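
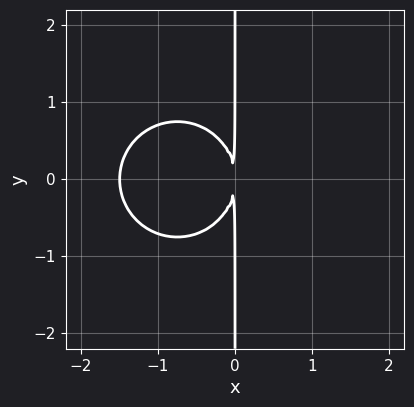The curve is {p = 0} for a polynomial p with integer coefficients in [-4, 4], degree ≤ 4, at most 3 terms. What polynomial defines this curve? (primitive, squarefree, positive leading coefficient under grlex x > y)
2*x^3 + 2*x*y^2 + 3*x^2

First, deg p = 3. The shape is more complex than any degree-2 curve.
Then, symmetries: it's symmetric under y → −y, forcing even powers of y.
Then, checking where it meets the axes: the visible y-axis segment lies entirely on the curve.
Finally, fitting integer coefficients to these (and the overall shape) gives p.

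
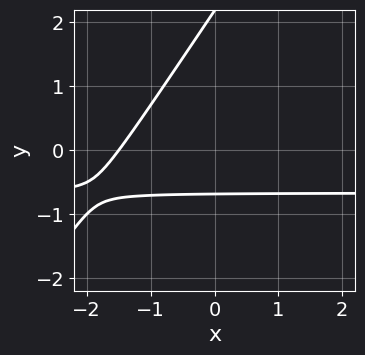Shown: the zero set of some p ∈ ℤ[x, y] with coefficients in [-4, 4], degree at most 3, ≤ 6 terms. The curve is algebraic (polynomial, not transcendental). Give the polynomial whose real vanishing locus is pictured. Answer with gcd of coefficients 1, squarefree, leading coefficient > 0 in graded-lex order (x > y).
3*x*y - 2*y^2 + 2*x + 3*y + 3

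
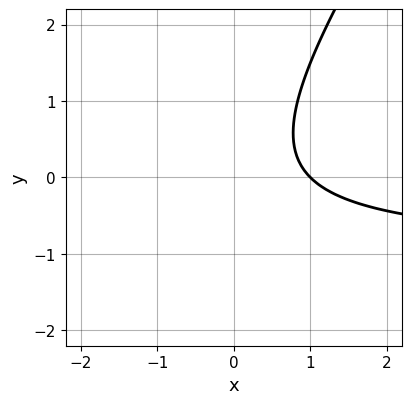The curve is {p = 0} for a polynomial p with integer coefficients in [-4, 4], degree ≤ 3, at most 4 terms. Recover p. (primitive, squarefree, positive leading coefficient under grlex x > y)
3*x*y - 2*y^2 + 3*x - 3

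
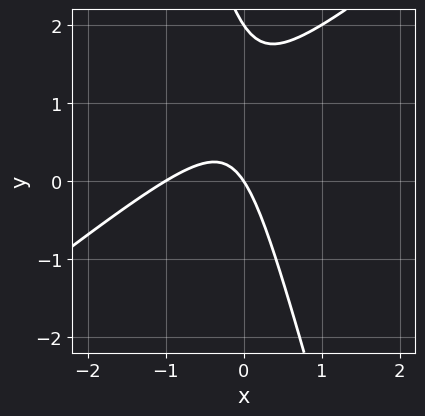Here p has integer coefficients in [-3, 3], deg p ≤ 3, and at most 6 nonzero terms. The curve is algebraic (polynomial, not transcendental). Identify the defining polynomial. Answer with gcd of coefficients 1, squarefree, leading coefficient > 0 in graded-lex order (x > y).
deg p = 2. The shape is more complex than any degree-1 curve.
Observable constraints: among the integer gridlines, it crosses the x-axis at x ∈ {-1, 0}; among the integer gridlines, it crosses the y-axis at y ∈ {0, 2}.
These observations pin down the coefficients.

3*x^2 - 3*x*y - y^2 + 3*x + 2*y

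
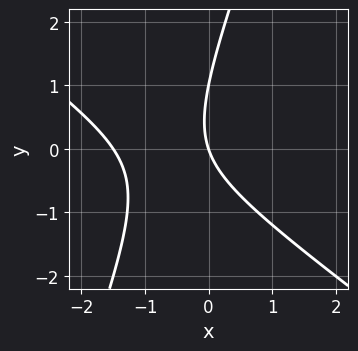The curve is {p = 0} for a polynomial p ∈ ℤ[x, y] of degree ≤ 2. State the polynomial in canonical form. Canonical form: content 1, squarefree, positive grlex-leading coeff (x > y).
2*x^2 + 2*x*y - y^2 + 3*x + y

1. Degree: the shape is more complex than any degree-1 curve, so deg p = 2.
2. Observable constraints: it crosses the x-axis at the gridline x = 0; the y-axis gridline crossings are at y ∈ {0, 1}.
3. Assembling these constraints gives the stated polynomial.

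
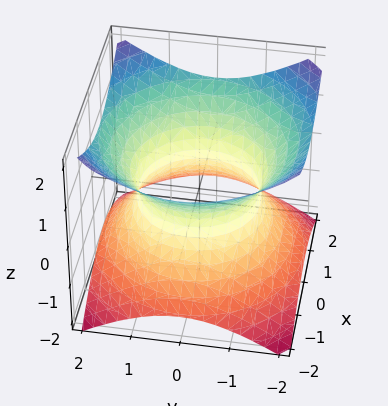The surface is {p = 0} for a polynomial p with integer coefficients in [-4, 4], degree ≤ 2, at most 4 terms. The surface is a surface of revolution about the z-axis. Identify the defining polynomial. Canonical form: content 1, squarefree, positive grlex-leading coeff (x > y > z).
First, deg p = 2. A generic line meets the surface in up to 2 points.
Next, symmetries: the z-axis is an axis of rotation, so x and y enter only as x² + y².
Then, against the integer gridlines: the surface avoids every integer z-axis point in the box; a circular section at z = -1 has radius between 1 and 2.
Finally, assembling these constraints gives the stated polynomial.

2*x^2 + 2*y^2 - 3*z^2 - 3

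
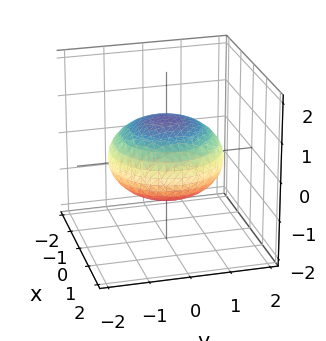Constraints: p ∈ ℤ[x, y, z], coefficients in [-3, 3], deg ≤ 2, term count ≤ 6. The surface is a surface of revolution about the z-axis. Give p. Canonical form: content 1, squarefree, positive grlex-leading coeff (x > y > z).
x^2 + y^2 + 2*z^2 - 2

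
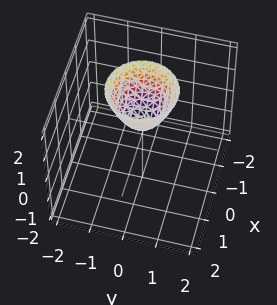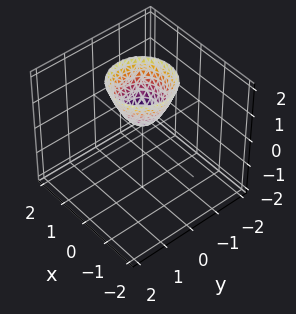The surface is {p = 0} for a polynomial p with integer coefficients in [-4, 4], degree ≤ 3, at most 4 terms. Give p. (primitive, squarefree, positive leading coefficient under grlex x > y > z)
3*x^2 + 3*y^2 - 2*z + 1

(a) The degree is 2 — no degree-1 surface has this shape.
(b) By symmetry, every cross-section ⟂ z is a circle, so x, y appear only via x² + y².
(c) From the visible intercepts: no y-intercept at any integer in the box; a circular section at z = 1 has radius between 0 and 1; it misses every integer gridline on the x-axis.
(d) Together with the visible shape, these determine p as stated.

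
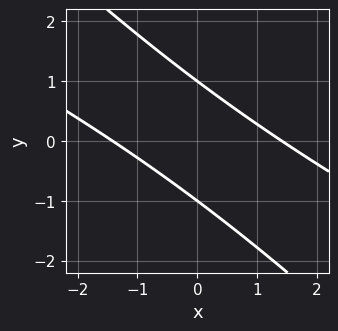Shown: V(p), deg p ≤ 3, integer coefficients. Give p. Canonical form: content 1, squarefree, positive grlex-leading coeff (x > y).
x^2 + 3*x*y + 2*y^2 - 2

1. The degree is 2 — no degree-1 curve has this shape.
2. From the visible intercepts: among the integer gridlines, it crosses the y-axis at y ∈ {-1, 1}.
3. Assembling these constraints gives the stated polynomial.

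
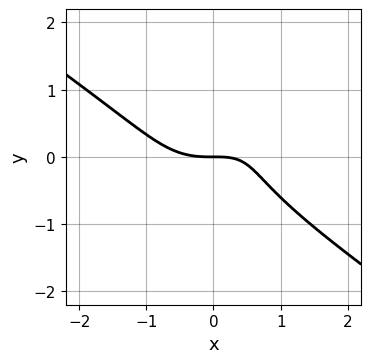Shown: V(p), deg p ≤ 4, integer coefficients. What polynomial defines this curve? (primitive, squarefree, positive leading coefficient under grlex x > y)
2*x^3 - 2*x*y^2 + 3*y^3 - 2*x*y + 3*y

(a) deg p = 3.
(b) Checking where it meets the axes: it crosses the x-axis at the gridline x = 0; it meets the y-axis at y = 0 (among the integer gridlines).
(c) These observations pin down the coefficients.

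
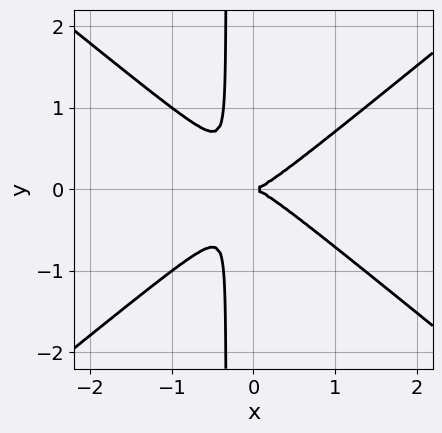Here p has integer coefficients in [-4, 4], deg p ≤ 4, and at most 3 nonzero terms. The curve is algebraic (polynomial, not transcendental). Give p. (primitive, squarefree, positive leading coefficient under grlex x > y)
2*x^3 - 3*x*y^2 - y^2

The degree is 3 — a generic line meets the curve in up to 3 points.
Symmetries: the y ↦ −y reflection is a symmetry, so y appears only in even powers.
Observable constraints: one y-axis crossing is at y = 0; it meets the x-axis at x = 0 (among the integer gridlines).
These observations pin down the coefficients.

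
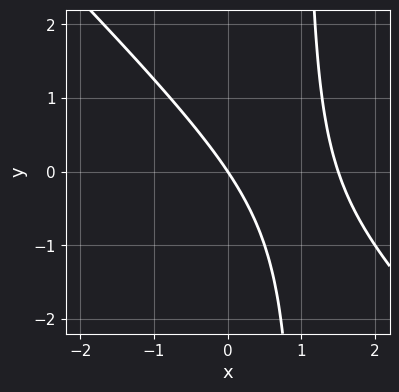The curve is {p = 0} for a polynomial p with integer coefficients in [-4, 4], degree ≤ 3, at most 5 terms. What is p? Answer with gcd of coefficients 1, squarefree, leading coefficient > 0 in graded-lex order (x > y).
2*x^2 + 2*x*y - 3*x - 2*y

1. Degree: no degree-1 curve has this shape, so deg p = 2.
2. From the visible intercepts: it crosses the x-axis at the gridline x = 0; one y-axis crossing is at y = 0.
3. These observations pin down the coefficients.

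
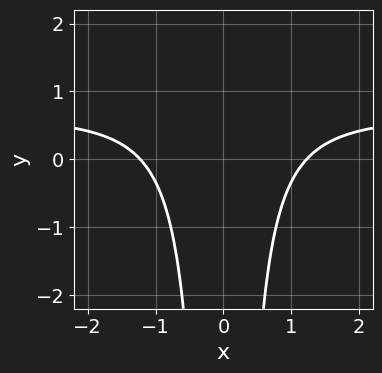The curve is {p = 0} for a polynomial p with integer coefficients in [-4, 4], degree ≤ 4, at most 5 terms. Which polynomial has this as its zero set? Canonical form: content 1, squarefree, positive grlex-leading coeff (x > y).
First, degree: no degree-2 curve has this shape, so deg p = 3.
Then, symmetries: mirror symmetry x ↦ −x ⇒ only even powers of x.
Next, checking where it meets the axes: no y-intercept at any integer in the box.
Finally, putting this together gives p.

3*x^2*y - 2*x^2 + 3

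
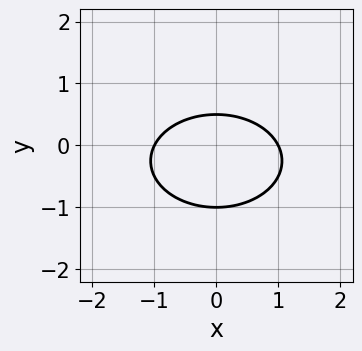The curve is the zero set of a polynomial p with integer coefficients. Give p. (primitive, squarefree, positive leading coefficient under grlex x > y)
x^2 + 2*y^2 + y - 1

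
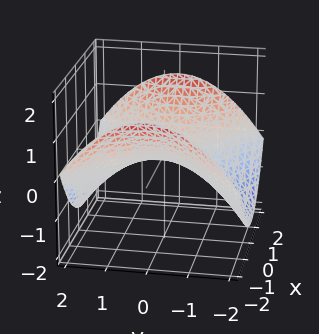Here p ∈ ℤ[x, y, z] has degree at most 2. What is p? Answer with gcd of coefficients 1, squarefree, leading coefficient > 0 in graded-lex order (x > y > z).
deg p = 2.
Symmetries: mirror symmetry x ↦ −x ⇒ only even powers of x; the y ↦ −y reflection is a symmetry, so y appears only in even powers.
Reading off the gridlines: one z-axis crossing is at z = 0; one y-axis crossing is at y = 0; it crosses the x-axis at the gridline x = 0.
Putting this together gives p.

x^2 - y^2 - 3*z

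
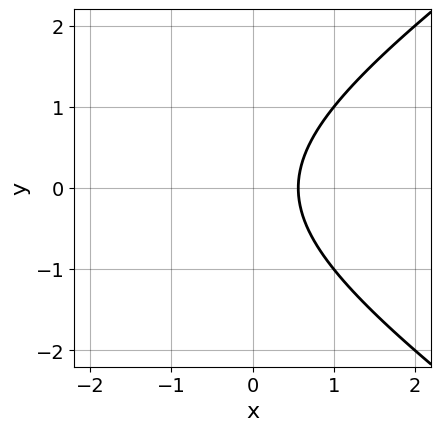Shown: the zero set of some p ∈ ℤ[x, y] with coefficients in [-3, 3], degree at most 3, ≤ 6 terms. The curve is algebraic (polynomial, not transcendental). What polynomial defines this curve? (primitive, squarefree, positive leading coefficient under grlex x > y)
x^2 - 2*y^2 + 3*x - 2

1. The degree is 2 — the shape is more complex than any degree-1 curve.
2. Symmetries: mirror symmetry y ↦ −y ⇒ only even powers of y.
3. From the visible intercepts: the curve avoids every integer y-axis point in the box.
4. Assembling these constraints gives the stated polynomial.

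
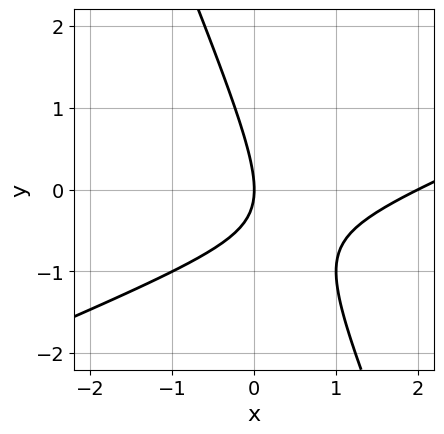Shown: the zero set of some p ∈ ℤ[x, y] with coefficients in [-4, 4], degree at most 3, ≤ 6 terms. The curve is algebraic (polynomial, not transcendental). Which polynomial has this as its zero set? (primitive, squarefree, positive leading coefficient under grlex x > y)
First, the degree is 2 — no degree-1 curve has this shape.
Then, from the visible intercepts: among the integer gridlines, it crosses the x-axis at x ∈ {0, 2}; it meets the y-axis at y = 0 (among the integer gridlines).
Finally, assembling these constraints gives the stated polynomial.

x^2 - 2*x*y - y^2 - 2*x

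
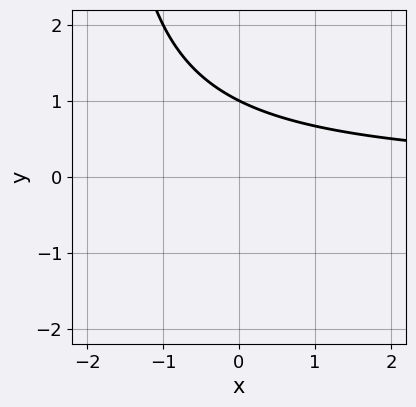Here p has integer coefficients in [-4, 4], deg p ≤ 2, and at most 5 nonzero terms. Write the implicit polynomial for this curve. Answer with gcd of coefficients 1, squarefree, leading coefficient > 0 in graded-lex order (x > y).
deg p = 2. A generic line meets the curve in up to 2 points.
Against the integer gridlines: it meets the y-axis at y = 1 (among the integer gridlines); no x-intercept at any integer in the box.
The integer polynomial consistent with all of this is the stated p.

x*y + 2*y - 2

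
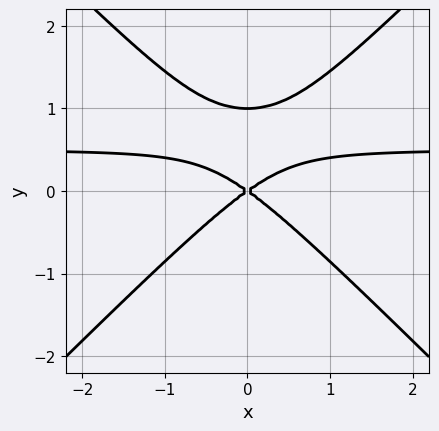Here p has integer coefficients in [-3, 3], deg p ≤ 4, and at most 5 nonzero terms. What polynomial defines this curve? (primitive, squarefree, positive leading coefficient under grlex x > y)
2*x^2*y - 2*y^3 - x^2 + 2*y^2

deg p = 3. No degree-2 curve has this shape.
Symmetries: it's symmetric under x → −x, forcing even powers of x.
Against the integer gridlines: it crosses the x-axis at the gridline x = 0; among the integer gridlines, it crosses the y-axis at y ∈ {0, 1}.
The integer polynomial consistent with all of this is the stated p.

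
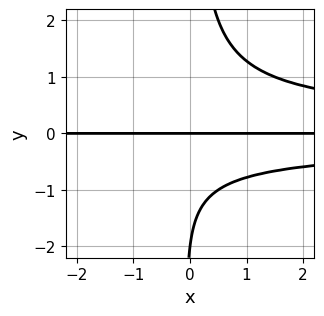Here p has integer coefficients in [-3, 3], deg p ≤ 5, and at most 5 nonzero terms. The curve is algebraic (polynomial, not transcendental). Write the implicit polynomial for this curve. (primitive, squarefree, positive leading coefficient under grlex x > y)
2*x*y^3 - y^2 - 2*y

The degree is 4 — a generic line meets the curve in up to 4 points.
Checking where it meets the axes: every point of the x-axis in the box is on the curve; the y-axis gridline crossings are at y ∈ {-2, 0}.
The integer polynomial consistent with all of this is the stated p.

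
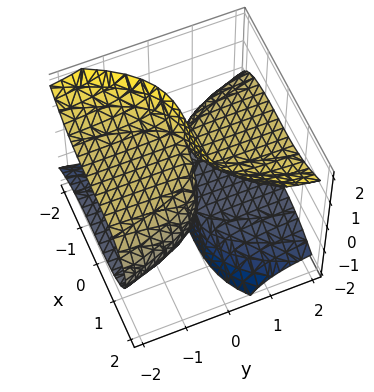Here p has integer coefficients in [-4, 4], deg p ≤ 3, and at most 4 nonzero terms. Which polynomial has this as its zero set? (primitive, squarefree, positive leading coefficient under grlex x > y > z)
x^3 - 3*y*z^2 + y*z + 3*y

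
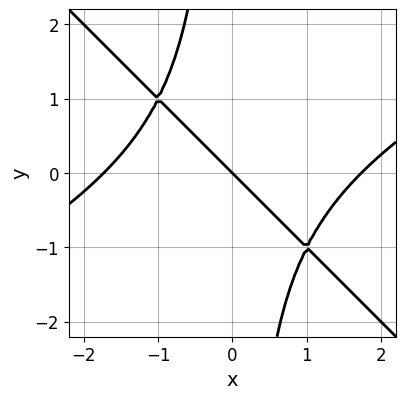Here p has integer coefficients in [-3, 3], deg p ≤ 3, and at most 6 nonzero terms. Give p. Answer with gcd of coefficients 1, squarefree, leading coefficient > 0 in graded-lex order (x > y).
1. deg p = 3. The shape is more complex than any degree-2 curve.
2. From the visible intercepts: one y-axis crossing is at y = 0; it meets the x-axis at x = 0 (among the integer gridlines).
3. Fitting integer coefficients to these (and the overall shape) gives p.

x^3 - x^2*y - 2*x*y^2 - 3*x - 3*y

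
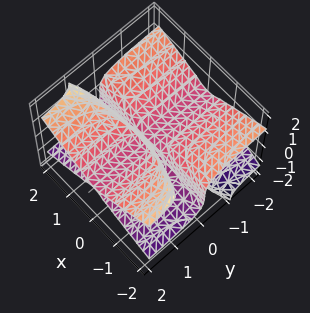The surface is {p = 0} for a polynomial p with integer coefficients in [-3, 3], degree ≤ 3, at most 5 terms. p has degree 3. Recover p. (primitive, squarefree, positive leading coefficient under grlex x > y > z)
x^2*y - 3*y*z^2 + z^3

1. The degree is 3 — a generic line meets the surface in up to 3 points.
2. Against the integer gridlines: it crosses the z-axis at the gridline z = 0; every point of the x-axis in the box is on the surface; every point of the y-axis in the box is on the surface.
3. Together with the visible shape, these determine p as stated.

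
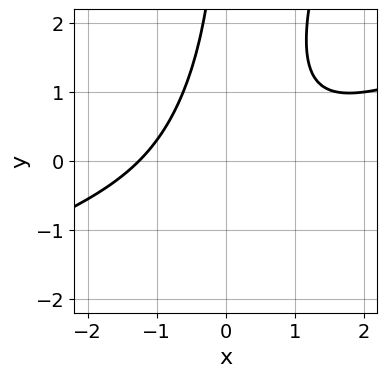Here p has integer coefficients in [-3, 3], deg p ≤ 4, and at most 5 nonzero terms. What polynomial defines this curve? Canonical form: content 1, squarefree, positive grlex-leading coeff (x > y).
x^3 - 3*x^2*y + x*y^2 + 2

The degree is 3 — a generic line meets the curve in up to 3 points.
From the axis intercepts and sections: it misses every integer gridline on the y-axis.
Fitting integer coefficients to these (and the overall shape) gives p.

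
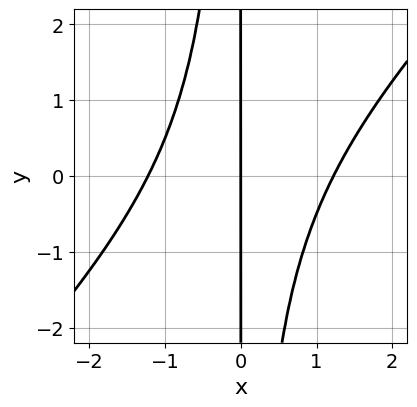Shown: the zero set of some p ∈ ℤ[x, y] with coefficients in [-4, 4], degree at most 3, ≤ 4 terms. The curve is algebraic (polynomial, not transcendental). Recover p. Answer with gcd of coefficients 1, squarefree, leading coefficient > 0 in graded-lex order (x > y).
2*x^3 - 2*x^2*y - 3*x

The degree is 3 — a generic line meets the curve in up to 3 points.
From the axis intercepts and sections: the visible y-axis segment lies entirely on the curve; one x-axis crossing is at x = 0.
Putting this together gives p.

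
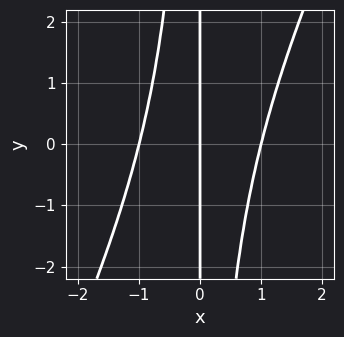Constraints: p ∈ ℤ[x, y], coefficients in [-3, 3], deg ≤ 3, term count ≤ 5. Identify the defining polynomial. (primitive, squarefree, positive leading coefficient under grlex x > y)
2*x^3 - x^2*y - 2*x

First, deg p = 3.
Then, checking where it meets the axes: every point of the y-axis in the box is on the curve; the x-axis gridline crossings are at x ∈ {-1, 0, 1}.
Finally, matching integer coefficients to the picture gives p.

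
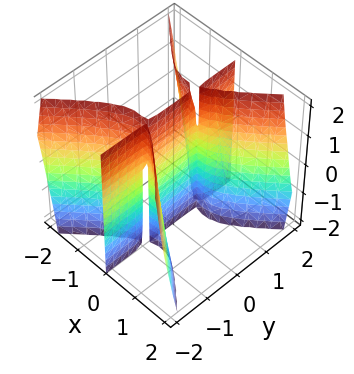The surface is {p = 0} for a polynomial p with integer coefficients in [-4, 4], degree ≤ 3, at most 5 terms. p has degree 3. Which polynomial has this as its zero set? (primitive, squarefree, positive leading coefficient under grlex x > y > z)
3*x^3 + x^2*z - 3*x*y^2 + 2*x

1. The degree is 3 — no degree-2 surface has this shape.
2. Reading off the gridlines: the visible y-axis segment lies entirely on the surface; it crosses the x-axis at the gridline x = 0; the visible z-axis segment lies entirely on the surface.
3. Assembling these constraints gives the stated polynomial.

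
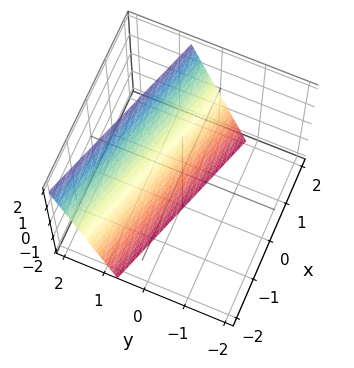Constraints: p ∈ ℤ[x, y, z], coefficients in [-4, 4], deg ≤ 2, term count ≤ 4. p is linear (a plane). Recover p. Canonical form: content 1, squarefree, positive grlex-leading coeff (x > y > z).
x + 3*y - z - 2

First, degree: every cross-section is a straight line — this is a plane, so deg p = 1.
Then, reading off the gridlines: one z-axis crossing is at z = -2; it meets the x-axis at x = 2 (among the integer gridlines).
Finally, together with the visible shape, these determine p as stated.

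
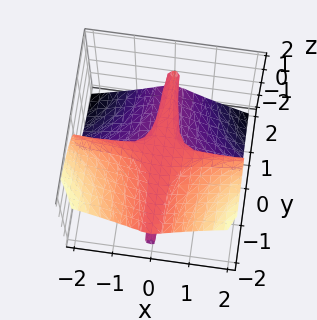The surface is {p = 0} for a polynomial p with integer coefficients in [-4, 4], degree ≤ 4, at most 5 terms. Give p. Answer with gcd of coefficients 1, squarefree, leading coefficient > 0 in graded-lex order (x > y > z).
3*x^2*y + 3*z^3 - z

Degree: a generic line meets the surface in up to 3 points, so deg p = 3.
Observable constraints: every point of the x-axis in the box is on the surface; it meets the z-axis at z = 0 (among the integer gridlines); every point of the y-axis in the box is on the surface.
These observations pin down the coefficients.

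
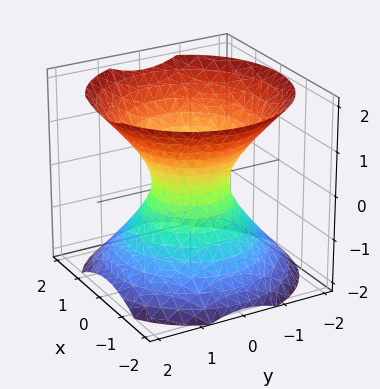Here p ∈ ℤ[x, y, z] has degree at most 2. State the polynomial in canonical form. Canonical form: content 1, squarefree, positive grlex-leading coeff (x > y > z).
1. deg p = 2. One connected sheet with a waist; a quadric.
2. By symmetry, the z-axis is an axis of rotation, so x and y enter only as x² + y²; mirror symmetry z ↦ −z ⇒ only even powers of z.
3. Checking where it meets the axes: no z-intercept at any integer in the box; a circular section at z = 1 has radius between 1 and 2.
4. These observations pin down the coefficients.

3*x^2 + 3*y^2 - 3*z^2 - 2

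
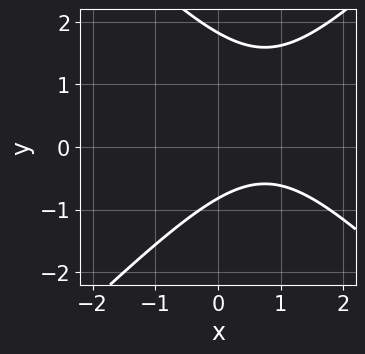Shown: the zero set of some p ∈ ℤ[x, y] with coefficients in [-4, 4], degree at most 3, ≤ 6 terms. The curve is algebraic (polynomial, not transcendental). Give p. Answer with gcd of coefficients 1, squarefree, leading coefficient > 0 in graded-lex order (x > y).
Degree: the shape is more complex than any degree-1 curve, so deg p = 2.
Checking where it meets the axes: it misses every integer gridline on the x-axis.
Putting this together gives p.

2*x^2 - 2*y^2 - 3*x + 2*y + 3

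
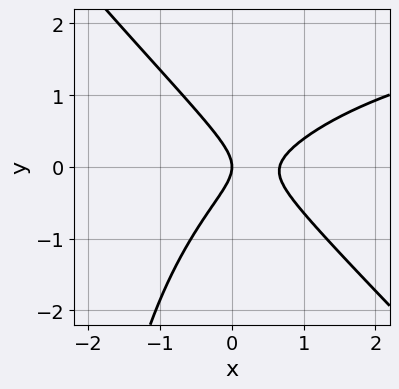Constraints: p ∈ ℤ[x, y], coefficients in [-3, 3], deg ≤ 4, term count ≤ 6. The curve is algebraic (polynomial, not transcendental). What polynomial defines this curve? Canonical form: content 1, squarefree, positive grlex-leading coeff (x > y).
x^2*y + x*y^2 - 3*x^2 + 3*y^2 + 2*x

First, the degree is 3 — a generic line meets the curve in up to 3 points.
Then, from the visible intercepts: it crosses the x-axis at the gridline x = 0; it crosses the y-axis at the gridline y = 0.
Finally, matching integer coefficients to the picture gives p.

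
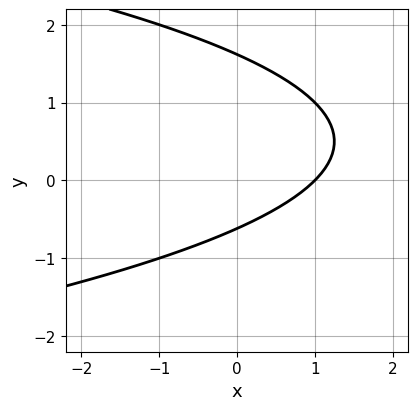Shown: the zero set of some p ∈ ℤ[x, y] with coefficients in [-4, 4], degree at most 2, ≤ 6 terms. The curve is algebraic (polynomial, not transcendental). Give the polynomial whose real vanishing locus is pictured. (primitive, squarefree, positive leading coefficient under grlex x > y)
y^2 + x - y - 1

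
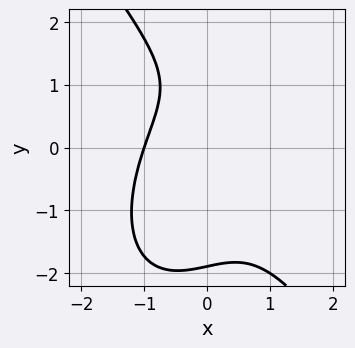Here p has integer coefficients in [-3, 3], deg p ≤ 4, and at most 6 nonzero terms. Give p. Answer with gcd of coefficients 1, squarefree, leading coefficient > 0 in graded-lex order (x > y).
The degree is 3 — no degree-2 curve has this shape.
From the axis intercepts and sections: one x-axis crossing is at x = -1.
These observations pin down the coefficients.

3*x^3 + y^3 + x*y - 2*y + 3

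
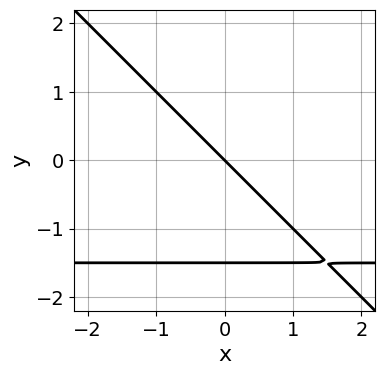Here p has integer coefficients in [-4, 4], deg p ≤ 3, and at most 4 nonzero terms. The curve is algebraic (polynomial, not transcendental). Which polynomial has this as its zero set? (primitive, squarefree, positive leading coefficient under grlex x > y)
1. deg p = 2. No degree-1 curve has this shape.
2. Observable constraints: it crosses the x-axis at the gridline x = 0; one y-axis crossing is at y = 0.
3. Assembling these constraints gives the stated polynomial.

2*x*y + 2*y^2 + 3*x + 3*y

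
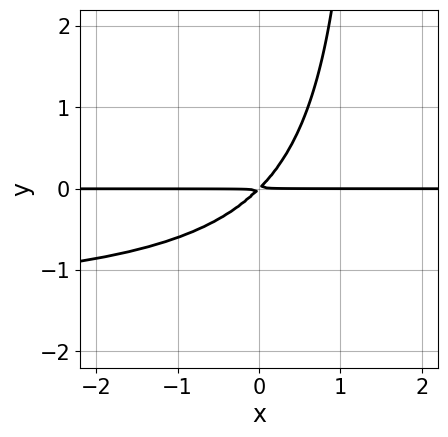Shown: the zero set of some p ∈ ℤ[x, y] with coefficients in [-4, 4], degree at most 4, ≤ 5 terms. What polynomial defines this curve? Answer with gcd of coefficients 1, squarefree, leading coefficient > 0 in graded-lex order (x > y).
Degree: the shape is more complex than any degree-2 curve, so deg p = 3.
Reading off the gridlines: every point of the x-axis in the box is on the curve.
Solving for integer coefficients yields p as stated.

2*x*y^2 + 3*x*y - 3*y^2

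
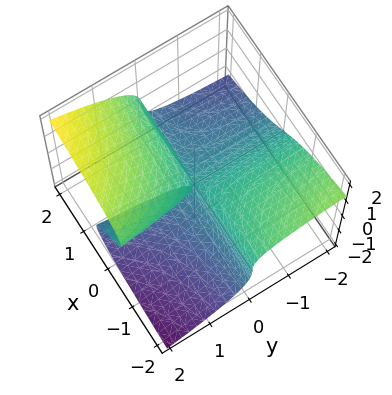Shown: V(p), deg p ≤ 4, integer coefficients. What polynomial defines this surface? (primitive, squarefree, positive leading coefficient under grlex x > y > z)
deg p = 3. The shape is more complex than any degree-2 surface.
Checking where it meets the axes: every point of the y-axis in the box is on the surface; it crosses the z-axis at the gridline z = 0; every point of the x-axis in the box is on the surface.
The integer polynomial consistent with all of this is the stated p.

z^3 - x*y - y*z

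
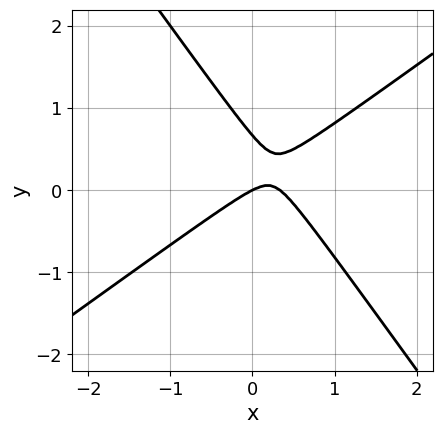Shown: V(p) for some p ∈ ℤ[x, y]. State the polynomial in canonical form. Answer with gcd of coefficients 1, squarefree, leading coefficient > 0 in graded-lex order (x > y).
3*x^2 - 2*x*y - 3*y^2 - x + 2*y

(a) deg p = 2. No degree-1 curve has this shape.
(b) From the visible intercepts: it crosses the y-axis at the gridline y = 0; it crosses the x-axis at the gridline x = 0.
(c) Putting this together gives p.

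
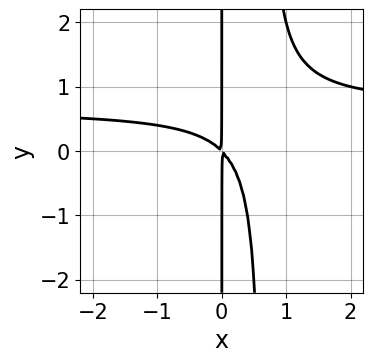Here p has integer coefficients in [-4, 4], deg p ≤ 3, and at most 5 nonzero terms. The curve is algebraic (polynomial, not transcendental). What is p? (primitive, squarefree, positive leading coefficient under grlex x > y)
deg p = 3. The shape is more complex than any degree-2 curve.
From the visible intercepts: every point of the y-axis in the box is on the curve.
These observations pin down the coefficients.

3*x^2*y - 2*x^2 - 2*x*y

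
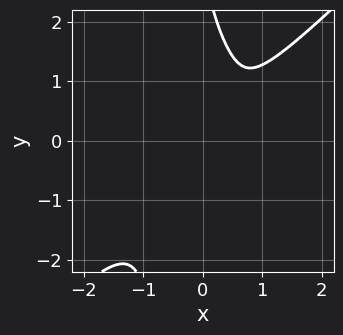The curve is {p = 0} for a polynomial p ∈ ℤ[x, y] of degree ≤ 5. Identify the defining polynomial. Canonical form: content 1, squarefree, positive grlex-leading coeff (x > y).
First, degree: no degree-3 curve has this shape, so deg p = 4.
Finally, putting this together gives p.

3*x^4 - x^2*y^2 - 2*x*y^3 - y^3 + 3*y^2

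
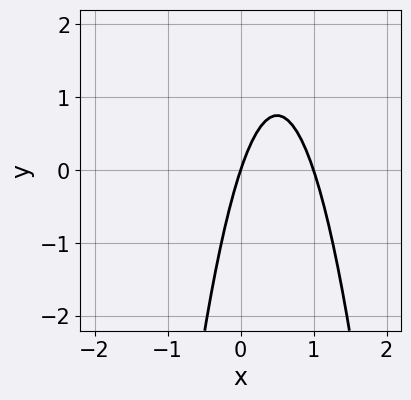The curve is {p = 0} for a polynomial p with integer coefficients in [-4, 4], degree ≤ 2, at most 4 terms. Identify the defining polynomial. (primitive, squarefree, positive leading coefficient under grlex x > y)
(a) Degree: the shape is more complex than any degree-1 curve, so deg p = 2.
(b) From the axis intercepts and sections: it crosses the y-axis at the gridline y = 0; the x-axis gridline crossings are at x ∈ {0, 1}.
(c) These observations pin down the coefficients.

3*x^2 - 3*x + y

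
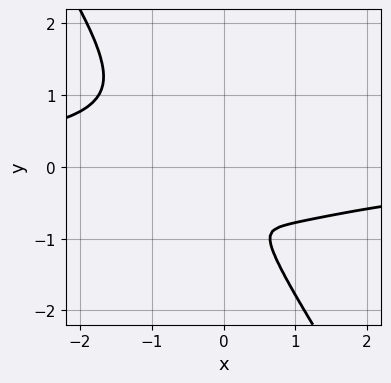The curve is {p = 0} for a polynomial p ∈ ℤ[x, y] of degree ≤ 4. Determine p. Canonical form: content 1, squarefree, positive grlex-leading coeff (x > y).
The degree is 4 — a generic line meets the curve in up to 4 points.
The integer polynomial consistent with all of this is the stated p.

2*x^3*y - x^2*y^2 + y^4 - 2*x*y^2 + 3*x^2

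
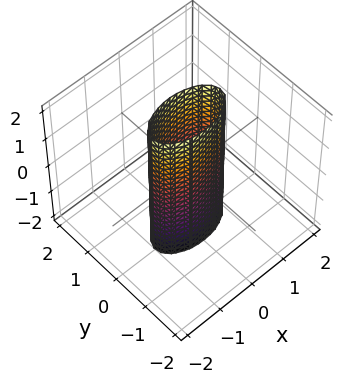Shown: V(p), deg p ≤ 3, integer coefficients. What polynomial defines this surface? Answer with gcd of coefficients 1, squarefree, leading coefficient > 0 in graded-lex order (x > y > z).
First, deg p = 2.
Next, symmetries: it's symmetric under z → −z, forcing even powers of z; it's symmetric under y → −y, forcing even powers of y; the x ↦ −x reflection is a symmetry, so x appears only in even powers.
Next, from the axis intercepts and sections: no z-intercept at any integer in the box; among the integer gridlines, it crosses the x-axis at x ∈ {-1, 1}.
Finally, together with the visible shape, these determine p as stated.

x^2 + 3*y^2 - 1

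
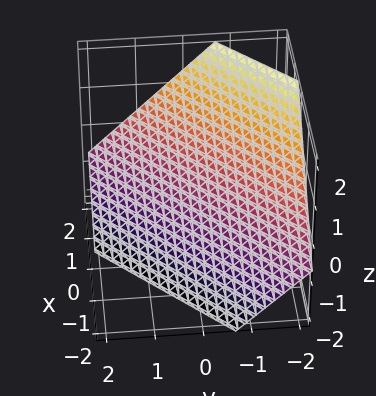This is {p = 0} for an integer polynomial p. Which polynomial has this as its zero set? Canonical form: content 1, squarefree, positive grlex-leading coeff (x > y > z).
3*x - 3*y - 3*z - 2

The degree is 1 — the surface is flat (a plane).
The integer polynomial consistent with all of this is the stated p.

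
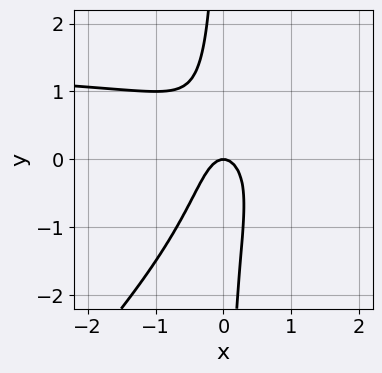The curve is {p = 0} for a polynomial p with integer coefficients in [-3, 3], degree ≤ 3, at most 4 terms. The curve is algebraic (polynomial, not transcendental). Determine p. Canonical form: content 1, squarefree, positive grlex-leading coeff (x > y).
1. deg p = 3. A generic line meets the curve in up to 3 points.
2. From the visible intercepts: it meets the x-axis at x = 0 (among the integer gridlines); it crosses the y-axis at the gridline y = 0.
3. Fitting integer coefficients to these (and the overall shape) gives p.

2*x^2*y - 2*x*y^2 - 3*x^2 - y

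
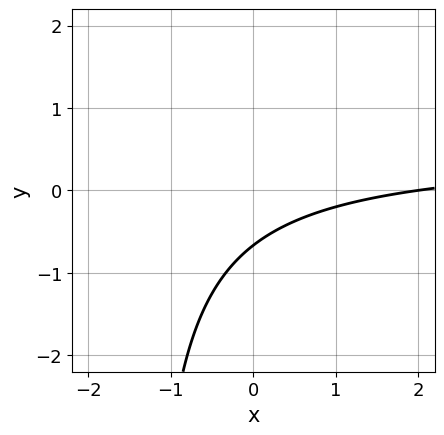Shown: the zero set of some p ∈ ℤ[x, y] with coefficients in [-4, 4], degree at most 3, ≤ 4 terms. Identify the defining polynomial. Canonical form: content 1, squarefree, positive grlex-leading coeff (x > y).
Degree: the shape is more complex than any degree-1 curve, so deg p = 2.
Checking where it meets the axes: it meets the x-axis at x = 2 (among the integer gridlines).
Putting this together gives p.

2*x*y - x + 3*y + 2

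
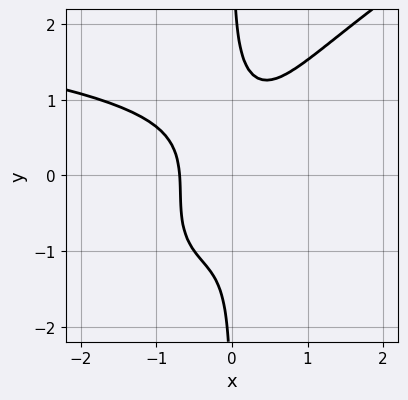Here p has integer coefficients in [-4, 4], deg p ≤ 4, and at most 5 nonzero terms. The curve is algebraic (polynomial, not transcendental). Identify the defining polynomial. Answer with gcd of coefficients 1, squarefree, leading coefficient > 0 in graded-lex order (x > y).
x^3*y - 2*x^2*y^2 + 2*x*y^3 - 3*x^3 - 1

(a) deg p = 4. A generic line meets the curve in up to 4 points.
(b) Reading off the gridlines: the curve avoids every integer y-axis point in the box.
(c) Together with the visible shape, these determine p as stated.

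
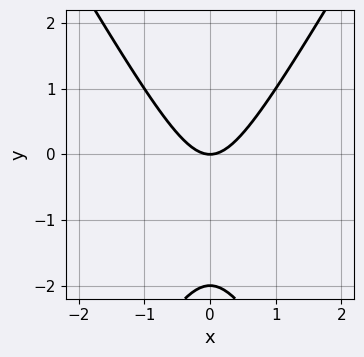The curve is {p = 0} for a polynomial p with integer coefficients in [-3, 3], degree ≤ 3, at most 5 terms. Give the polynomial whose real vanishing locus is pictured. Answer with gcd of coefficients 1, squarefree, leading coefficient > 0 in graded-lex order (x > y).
Degree: the shape is more complex than any degree-1 curve, so deg p = 2.
Symmetries: the x ↦ −x reflection is a symmetry, so x appears only in even powers.
Checking where it meets the axes: the y-axis gridline crossings are at y ∈ {-2, 0}; it meets the x-axis at x = 0 (among the integer gridlines).
Solving for integer coefficients yields p as stated.

3*x^2 - y^2 - 2*y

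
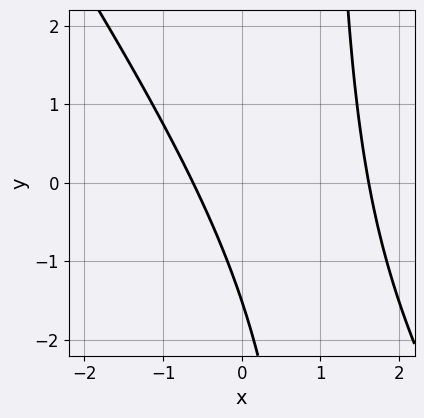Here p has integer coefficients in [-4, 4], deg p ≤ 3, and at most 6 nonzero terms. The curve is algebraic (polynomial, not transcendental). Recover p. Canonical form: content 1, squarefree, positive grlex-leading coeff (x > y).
1. Degree: the shape is more complex than any degree-1 curve, so deg p = 2.
2. Matching integer coefficients to the picture gives p.

3*x^2 + 2*x*y - 3*x - 2*y - 3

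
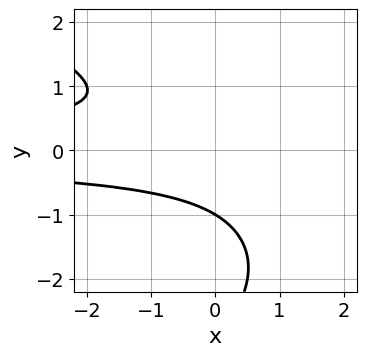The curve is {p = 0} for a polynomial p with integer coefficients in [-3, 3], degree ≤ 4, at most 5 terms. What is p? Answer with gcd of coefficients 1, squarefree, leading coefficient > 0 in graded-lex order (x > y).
y^4 + 3*x*y^2 + 3*y^3 + 2

(a) The degree is 4 — the shape is more complex than any degree-3 curve.
(b) Observable constraints: the curve avoids every integer x-axis point in the box; it crosses the y-axis at the gridline y = -1.
(c) The integer polynomial consistent with all of this is the stated p.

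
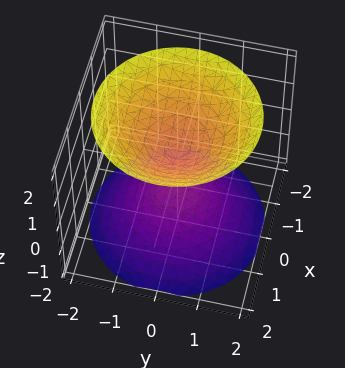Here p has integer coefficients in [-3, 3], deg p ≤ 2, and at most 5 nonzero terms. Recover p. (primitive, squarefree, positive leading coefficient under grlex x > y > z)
(a) I count 2 distinct pieces.
(b) The degree is 2 — two sheets facing apart; a quadric.
(c) Symmetries: it's symmetric under z → −z, forcing even powers of z; every cross-section ⟂ z is a circle, so x, y appear only via x² + y².
(d) Against the integer gridlines: a circular section at z = -2 has radius between 1 and 2; no y-intercept at any integer in the box; no x-intercept at any integer in the box.
(e) These observations pin down the coefficients.

2*x^2 + 2*y^2 - 2*z^2 + 1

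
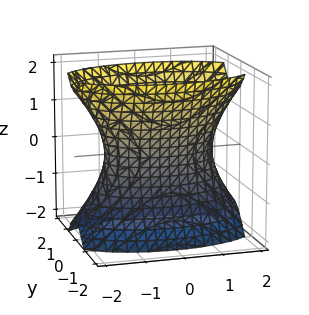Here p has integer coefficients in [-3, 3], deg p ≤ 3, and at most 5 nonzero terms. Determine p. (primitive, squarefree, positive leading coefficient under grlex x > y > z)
x^2 + 3*y^2 - z^2 - 2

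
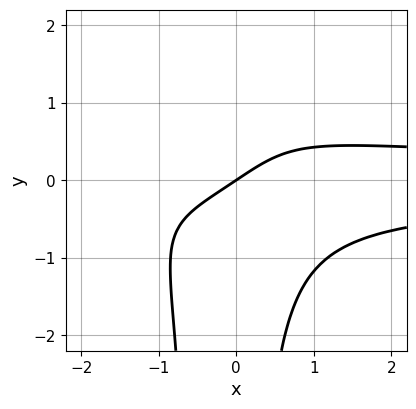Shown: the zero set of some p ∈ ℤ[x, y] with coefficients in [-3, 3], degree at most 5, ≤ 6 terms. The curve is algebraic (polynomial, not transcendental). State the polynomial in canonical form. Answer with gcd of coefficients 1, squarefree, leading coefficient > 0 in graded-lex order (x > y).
3*x^2*y^2 + x*y^2 - 2*x + 3*y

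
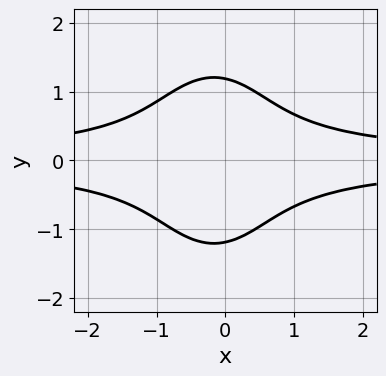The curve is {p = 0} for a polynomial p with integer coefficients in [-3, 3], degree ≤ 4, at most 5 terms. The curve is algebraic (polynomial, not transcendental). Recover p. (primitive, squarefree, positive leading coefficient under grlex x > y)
3*x^2*y^2 + y^4 + x*y^2 - 2

1. deg p = 4. A generic line meets the curve in up to 4 points.
2. Symmetries: mirror symmetry y ↦ −y ⇒ only even powers of y.
3. Reading off the gridlines: it misses every integer gridline on the x-axis.
4. Putting this together gives p.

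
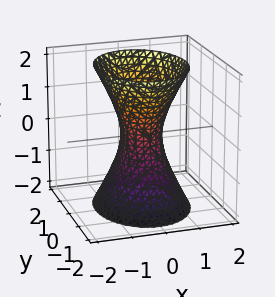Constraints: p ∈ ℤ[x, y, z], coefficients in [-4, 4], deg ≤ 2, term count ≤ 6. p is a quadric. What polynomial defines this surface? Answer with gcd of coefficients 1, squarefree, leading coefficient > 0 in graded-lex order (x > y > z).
1. deg p = 2.
2. Symmetries: mirror symmetry z ↦ −z ⇒ only even powers of z; the x ↦ −x reflection is a symmetry, so x appears only in even powers; mirror symmetry y ↦ −y ⇒ only even powers of y.
3. From the visible intercepts: it misses every integer gridline on the z-axis.
4. These observations pin down the coefficients.

3*x^2 + 2*y^2 - z^2 - 1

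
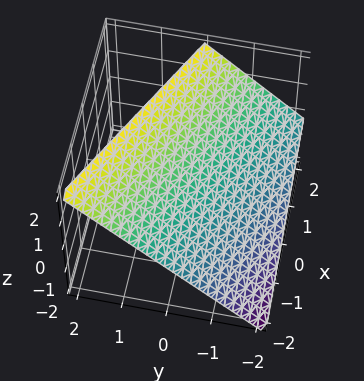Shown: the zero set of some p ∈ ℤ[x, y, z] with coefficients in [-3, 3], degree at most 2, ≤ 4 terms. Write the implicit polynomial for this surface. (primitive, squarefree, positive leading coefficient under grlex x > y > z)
x + 2*y - 2*z + 2

1. The degree is 1 — every cross-section is a straight line — this is a plane.
2. Reading off the gridlines: it meets the x-axis at x = -2 (among the integer gridlines); it crosses the z-axis at the gridline z = 1; one y-axis crossing is at y = -1.
3. Putting this together gives p.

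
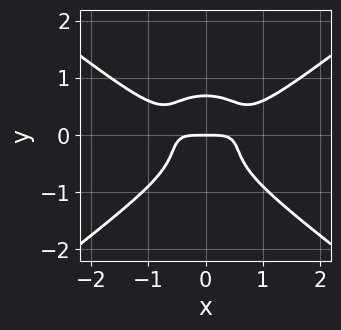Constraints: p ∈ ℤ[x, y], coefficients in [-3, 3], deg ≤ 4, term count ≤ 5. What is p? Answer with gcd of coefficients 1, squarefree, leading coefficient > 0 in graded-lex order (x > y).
x^4 - 3*y^4 - 2*x^2*y + y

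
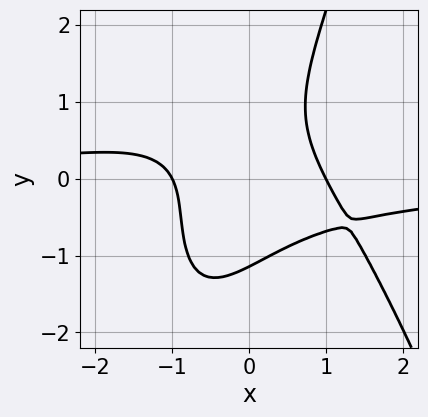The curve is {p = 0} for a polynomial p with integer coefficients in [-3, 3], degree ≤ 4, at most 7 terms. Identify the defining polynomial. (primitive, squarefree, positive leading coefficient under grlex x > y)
3*x^3*y + 3*x*y^2 - 2*y^3 + 3*x^2 - 3

(a) deg p = 4. The shape is more complex than any degree-3 curve.
(b) From the axis intercepts and sections: among the integer gridlines, it crosses the x-axis at x ∈ {-1, 1}.
(c) Fitting integer coefficients to these (and the overall shape) gives p.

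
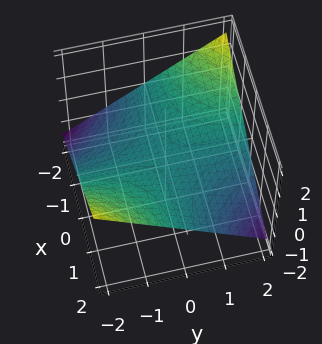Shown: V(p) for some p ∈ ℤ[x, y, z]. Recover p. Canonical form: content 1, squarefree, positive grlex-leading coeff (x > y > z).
(a) Degree: a hyperbolic paraboloid; a quadric, so deg p = 2.
(b) Observable constraints: every point of the y-axis in the box is on the surface; it meets the z-axis at z = 0 (among the integer gridlines).
(c) Putting this together gives p. Check: (1, 0, 0) on the x-axis lies on the surface, and p(1, 0, 0) = 0. ✓

x*y + 3*z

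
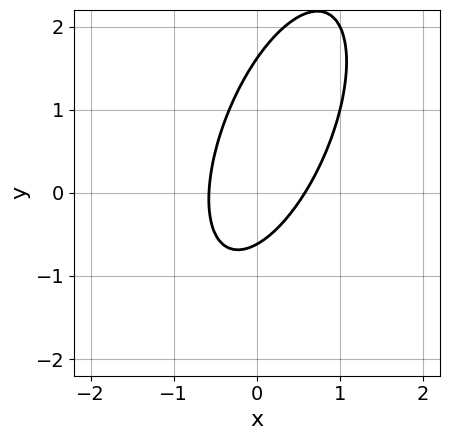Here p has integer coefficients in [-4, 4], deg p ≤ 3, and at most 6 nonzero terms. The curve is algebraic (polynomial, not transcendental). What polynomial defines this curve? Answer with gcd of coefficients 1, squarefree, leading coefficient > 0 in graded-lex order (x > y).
The degree is 2 — the shape is more complex than any degree-1 curve.
The integer polynomial consistent with all of this is the stated p.

3*x^2 - 2*x*y + y^2 - y - 1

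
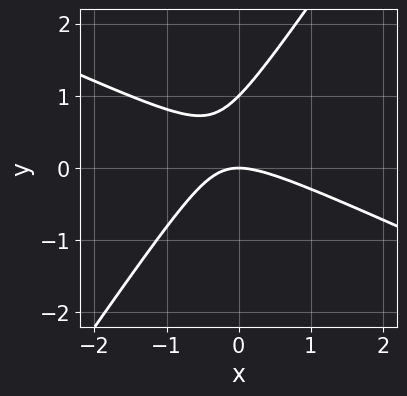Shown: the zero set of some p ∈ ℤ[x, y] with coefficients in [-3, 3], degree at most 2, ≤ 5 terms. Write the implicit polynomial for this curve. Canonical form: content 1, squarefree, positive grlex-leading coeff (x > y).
1. deg p = 2.
2. Against the integer gridlines: it crosses the x-axis at the gridline x = 0; the y-axis gridline crossings are at y ∈ {0, 1}.
3. Together with the visible shape, these determine p as stated.

2*x^2 + 3*x*y - 3*y^2 + 3*y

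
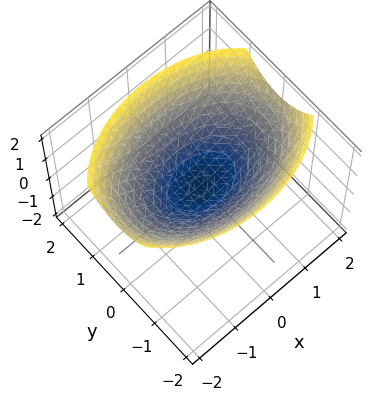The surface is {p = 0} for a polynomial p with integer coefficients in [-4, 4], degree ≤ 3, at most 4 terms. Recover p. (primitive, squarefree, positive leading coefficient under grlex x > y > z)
(a) Degree: a single bowl opening along one axis; a quadric, so deg p = 2.
(b) Symmetries: the y ↦ −y reflection is a symmetry, so y appears only in even powers; it's symmetric under x → −x, forcing even powers of x.
(c) From the visible intercepts: it meets the x-axis at x = 0 (among the integer gridlines); one y-axis crossing is at y = 0; it meets the z-axis at z = 0 (among the integer gridlines).
(d) Solving for integer coefficients yields p as stated.

x^2 + 2*y^2 - 3*z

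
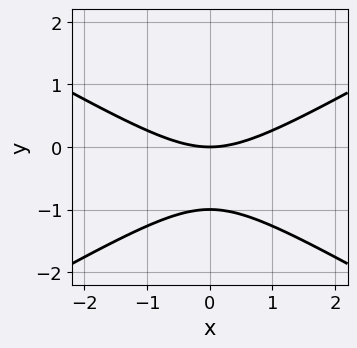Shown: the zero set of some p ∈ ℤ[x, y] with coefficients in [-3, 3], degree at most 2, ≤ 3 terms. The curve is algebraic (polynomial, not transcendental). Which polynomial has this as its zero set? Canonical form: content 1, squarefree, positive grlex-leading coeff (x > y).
x^2 - 3*y^2 - 3*y

First, degree: no degree-1 curve has this shape, so deg p = 2.
Then, symmetries: mirror symmetry x ↦ −x ⇒ only even powers of x.
Next, against the integer gridlines: the y-axis gridline crossings are at y ∈ {-1, 0}; it meets the x-axis at x = 0 (among the integer gridlines).
Finally, the integer polynomial consistent with all of this is the stated p.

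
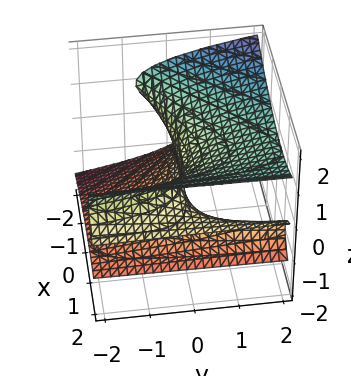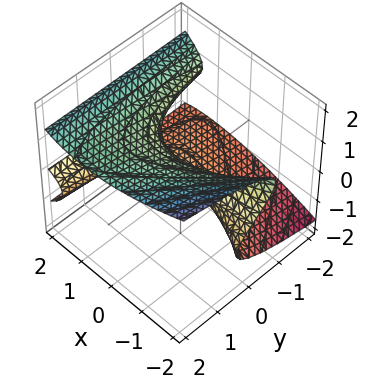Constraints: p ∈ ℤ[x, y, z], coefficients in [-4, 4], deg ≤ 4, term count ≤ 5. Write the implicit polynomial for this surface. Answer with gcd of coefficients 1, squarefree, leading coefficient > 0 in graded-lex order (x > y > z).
x^2*z - 3*z^3 - x*y + z^2 + 2*y

First, the degree is 3 — a generic line meets the surface in up to 3 points.
Then, from the axis intercepts and sections: it crosses the z-axis at the gridline z = 0; it meets the y-axis at y = 0 (among the integer gridlines).
Finally, solving for integer coefficients yields p as stated. Check: (-1, 0, 0) on the x-axis lies on the surface, and p(-1, 0, 0) = 0. ✓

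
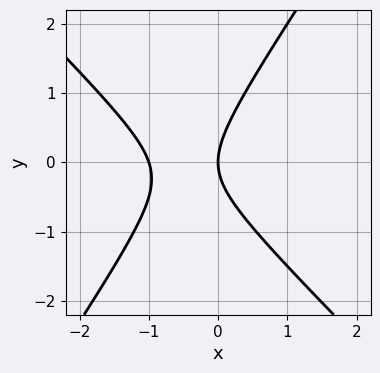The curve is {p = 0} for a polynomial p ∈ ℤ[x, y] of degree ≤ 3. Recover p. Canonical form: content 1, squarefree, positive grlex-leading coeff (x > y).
3*x^2 + x*y - 2*y^2 + 3*x

Degree: a generic line meets the curve in up to 2 points, so deg p = 2.
Against the integer gridlines: among the integer gridlines, it crosses the x-axis at x ∈ {-1, 0}; it crosses the y-axis at the gridline y = 0.
Matching integer coefficients to the picture gives p.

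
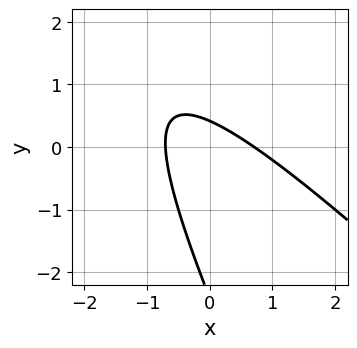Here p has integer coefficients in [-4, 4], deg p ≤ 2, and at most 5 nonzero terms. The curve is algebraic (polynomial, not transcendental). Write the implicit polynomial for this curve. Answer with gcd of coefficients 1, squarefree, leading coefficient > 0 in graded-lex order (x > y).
First, deg p = 2. A generic line meets the curve in up to 2 points.
Finally, solving for integer coefficients yields p as stated.

2*x^2 + 3*x*y + y^2 + 2*y - 1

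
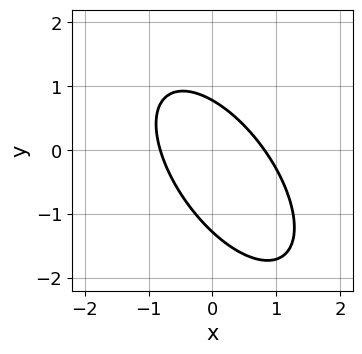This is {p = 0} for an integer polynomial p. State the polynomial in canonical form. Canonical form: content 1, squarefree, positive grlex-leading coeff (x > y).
First, degree: no degree-1 curve has this shape, so deg p = 2.
Finally, putting this together gives p.

3*x^2 + 3*x*y + 2*y^2 + y - 2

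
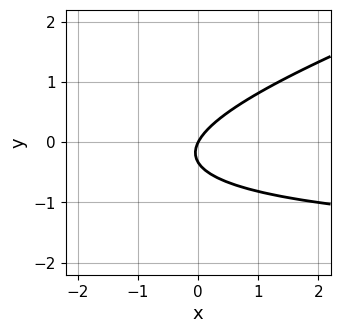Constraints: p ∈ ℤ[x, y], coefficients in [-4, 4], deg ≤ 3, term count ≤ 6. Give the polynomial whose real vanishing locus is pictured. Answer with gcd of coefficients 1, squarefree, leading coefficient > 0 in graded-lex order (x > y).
1. Degree: a generic line meets the curve in up to 2 points, so deg p = 2.
2. Observable constraints: it crosses the x-axis at the gridline x = 0; one y-axis crossing is at y = 0.
3. Solving for integer coefficients yields p as stated.

x*y - 3*y^2 + 2*x - y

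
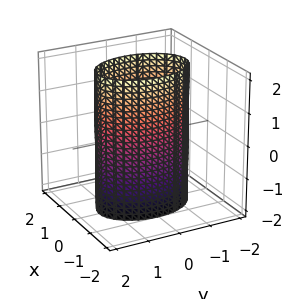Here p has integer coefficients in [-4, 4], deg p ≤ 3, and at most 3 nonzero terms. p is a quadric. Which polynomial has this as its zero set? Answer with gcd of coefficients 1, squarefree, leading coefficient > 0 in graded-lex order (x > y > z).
2*x^2 + y^2 - 2

(a) Degree: a cylinder; a quadric, so deg p = 2.
(b) Symmetries: the y ↦ −y reflection is a symmetry, so y appears only in even powers; mirror symmetry x ↦ −x ⇒ only even powers of x; the z ↦ −z reflection is a symmetry, so z appears only in even powers.
(c) Against the integer gridlines: it misses every integer gridline on the z-axis; among the integer gridlines, it crosses the x-axis at x ∈ {-1, 1}.
(d) Solving for integer coefficients yields p as stated.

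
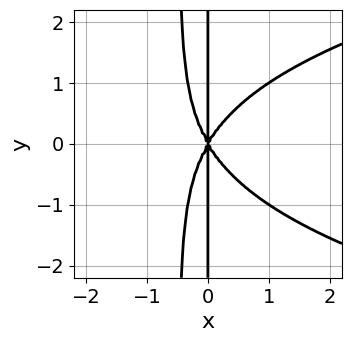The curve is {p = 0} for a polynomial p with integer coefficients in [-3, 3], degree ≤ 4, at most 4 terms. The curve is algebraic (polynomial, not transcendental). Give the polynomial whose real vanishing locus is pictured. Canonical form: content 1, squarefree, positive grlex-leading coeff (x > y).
(a) The degree is 4 — a generic line meets the curve in up to 4 points.
(b) Symmetries: mirror symmetry y ↦ −y ⇒ only even powers of y.
(c) Observable constraints: it meets the x-axis at x = 0 (among the integer gridlines); the visible y-axis segment lies entirely on the curve.
(d) These observations pin down the coefficients.

2*x^2*y^2 - 3*x^3 + x*y^2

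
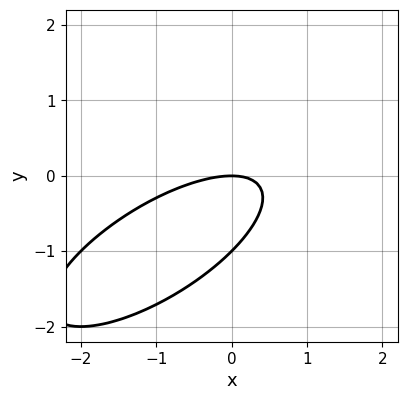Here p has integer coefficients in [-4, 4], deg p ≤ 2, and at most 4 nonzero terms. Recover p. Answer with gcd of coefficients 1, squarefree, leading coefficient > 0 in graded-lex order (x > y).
x^2 - 2*x*y + 2*y^2 + 2*y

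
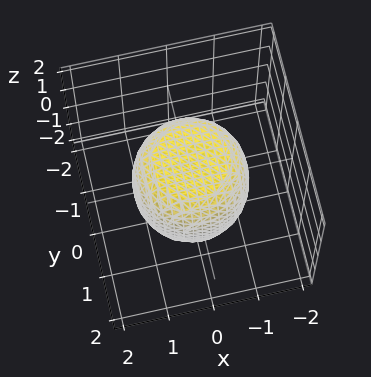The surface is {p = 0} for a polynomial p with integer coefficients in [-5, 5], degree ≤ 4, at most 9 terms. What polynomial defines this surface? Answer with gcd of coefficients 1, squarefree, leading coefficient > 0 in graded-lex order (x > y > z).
2*x^4 + 4*x^2*y^2 + 2*y^4 - x^2 - y^2 + 2*z^2 - 3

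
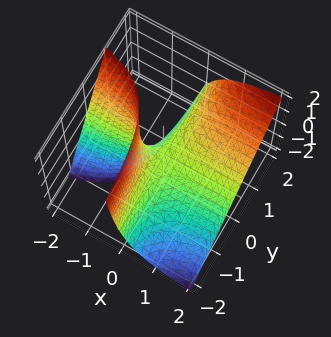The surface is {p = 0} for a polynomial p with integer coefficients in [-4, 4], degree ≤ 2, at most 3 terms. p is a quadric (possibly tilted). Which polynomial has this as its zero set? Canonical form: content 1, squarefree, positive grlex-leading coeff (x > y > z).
(a) deg p = 2.
(b) From the axis intercepts and sections: every point of the y-axis in the box is on the surface; every point of the x-axis in the box is on the surface.
(c) Fitting integer coefficients to these (and the overall shape) gives p.

4*x*y - 3*x*z - 2*z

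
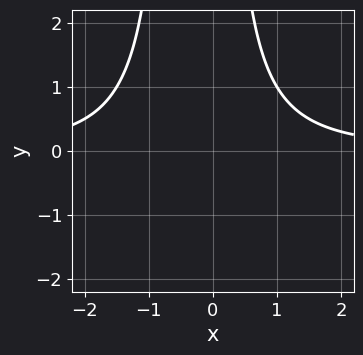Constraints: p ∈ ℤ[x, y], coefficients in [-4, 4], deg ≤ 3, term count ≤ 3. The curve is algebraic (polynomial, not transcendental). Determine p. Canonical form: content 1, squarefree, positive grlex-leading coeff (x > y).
The degree is 3 — the shape is more complex than any degree-2 curve.
Against the integer gridlines: it misses every integer gridline on the y-axis; it misses every integer gridline on the x-axis.
These observations pin down the coefficients.

2*x^2*y + x*y - 3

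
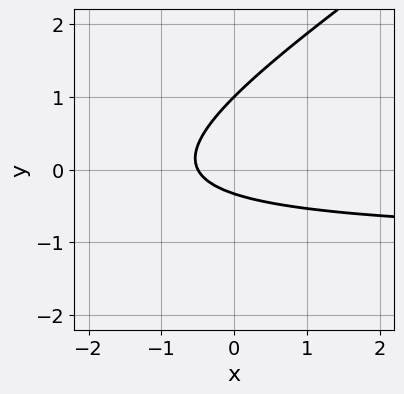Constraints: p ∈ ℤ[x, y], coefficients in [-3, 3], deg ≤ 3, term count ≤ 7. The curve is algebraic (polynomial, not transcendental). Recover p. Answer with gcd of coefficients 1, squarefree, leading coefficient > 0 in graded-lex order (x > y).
First, degree: no degree-1 curve has this shape, so deg p = 2.
Then, against the integer gridlines: it meets the y-axis at y = 1 (among the integer gridlines).
Finally, matching integer coefficients to the picture gives p.

2*x*y - 3*y^2 + 2*x + 2*y + 1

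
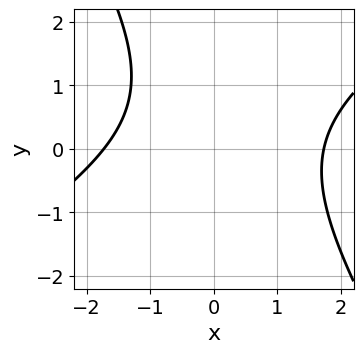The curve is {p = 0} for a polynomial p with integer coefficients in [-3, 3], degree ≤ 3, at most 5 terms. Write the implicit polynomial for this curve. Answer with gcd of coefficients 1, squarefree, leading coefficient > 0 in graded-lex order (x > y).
x^2 - x*y - y^2 + y - 3

(a) Degree: a generic line meets the curve in up to 2 points, so deg p = 2.
(b) Reading off the gridlines: it misses every integer gridline on the y-axis.
(c) The integer polynomial consistent with all of this is the stated p.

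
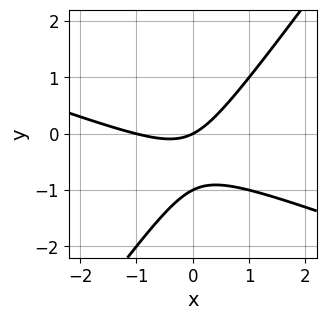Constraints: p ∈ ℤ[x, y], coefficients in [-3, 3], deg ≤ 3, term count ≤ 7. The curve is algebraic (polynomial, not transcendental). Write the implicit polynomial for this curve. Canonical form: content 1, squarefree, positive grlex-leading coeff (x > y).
x^2 + 2*x*y - 2*y^2 + x - 2*y

deg p = 2. No degree-1 curve has this shape.
Checking where it meets the axes: the y-axis gridline crossings are at y ∈ {-1, 0}; the x-axis gridline crossings are at x ∈ {-1, 0}.
Fitting integer coefficients to these (and the overall shape) gives p.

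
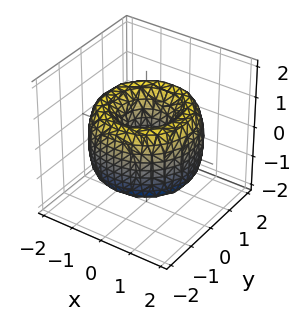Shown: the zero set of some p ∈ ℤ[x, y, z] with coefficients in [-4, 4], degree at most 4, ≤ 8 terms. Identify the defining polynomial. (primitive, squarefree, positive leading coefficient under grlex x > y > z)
x^4 + 2*x^2*y^2 + y^4 - 3*x^2 - 3*y^2 + z^2 + 1

1. The degree is 4 — the shape is more complex than any degree-3 surface.
2. Symmetries: every cross-section ⟂ z is a circle, so x, y appear only via x² + y².
3. From the visible intercepts: a circular section at z = -1 has radius exactly 1; no z-intercept at any integer in the box.
4. Solving for integer coefficients yields p as stated.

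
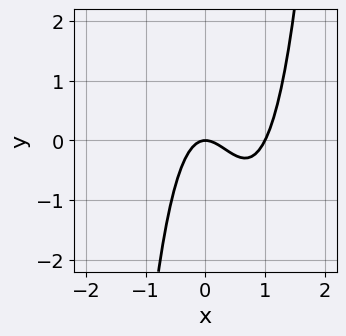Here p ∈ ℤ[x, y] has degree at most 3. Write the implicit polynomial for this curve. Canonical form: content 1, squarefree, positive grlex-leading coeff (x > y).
2*x^3 - 2*x^2 - y

The degree is 3 — a generic line meets the curve in up to 3 points.
From the axis intercepts and sections: it meets the y-axis at y = 0 (among the integer gridlines); among the integer gridlines, it crosses the x-axis at x ∈ {0, 1}.
These observations pin down the coefficients.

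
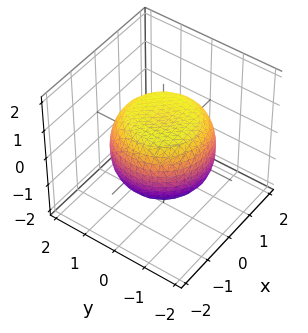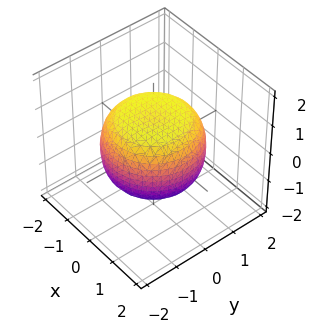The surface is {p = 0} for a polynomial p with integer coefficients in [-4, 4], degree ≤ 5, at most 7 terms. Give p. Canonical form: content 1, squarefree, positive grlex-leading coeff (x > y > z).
Degree: no degree-3 surface has this shape, so deg p = 4.
Symmetries: rotational symmetry about the z-axis ⇒ p depends on x, y only through x² + y².
From the visible intercepts: among the integer gridlines, it crosses the z-axis at z ∈ {-1, 1}; a circular section at z = 1 has radius exactly 1.
The integer polynomial consistent with all of this is the stated p.

x^4 + 2*x^2*y^2 + y^4 - x^2 - y^2 + 2*z^2 - 2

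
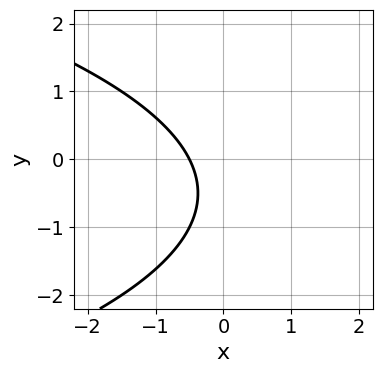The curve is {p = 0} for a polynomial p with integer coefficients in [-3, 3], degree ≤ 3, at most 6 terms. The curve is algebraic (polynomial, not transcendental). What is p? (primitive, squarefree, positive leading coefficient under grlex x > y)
y^2 + 2*x + y + 1

1. Degree: the shape is more complex than any degree-1 curve, so deg p = 2.
2. Against the integer gridlines: the curve avoids every integer y-axis point in the box.
3. Together with the visible shape, these determine p as stated.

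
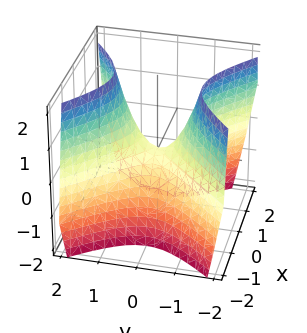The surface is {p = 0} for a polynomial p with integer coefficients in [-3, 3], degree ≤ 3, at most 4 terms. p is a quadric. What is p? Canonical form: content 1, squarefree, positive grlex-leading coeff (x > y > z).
(a) deg p = 2.
(b) Symmetries: mirror symmetry y ↦ −y ⇒ only even powers of y; it's symmetric under x → −x, forcing even powers of x.
(c) Checking where it meets the axes: it meets the z-axis at z = 0 (among the integer gridlines); one x-axis crossing is at x = 0; it meets the y-axis at y = 0 (among the integer gridlines).
(d) These observations pin down the coefficients.

3*x^2 - 3*y^2 + 2*z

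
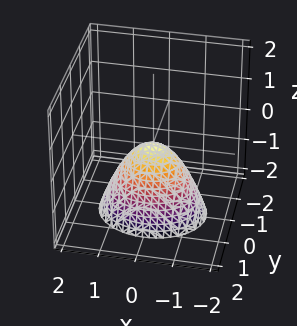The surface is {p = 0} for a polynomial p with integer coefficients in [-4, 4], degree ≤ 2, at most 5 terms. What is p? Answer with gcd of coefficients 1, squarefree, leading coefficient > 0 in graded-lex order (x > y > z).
2*x^2 + 3*y^2 + 2*z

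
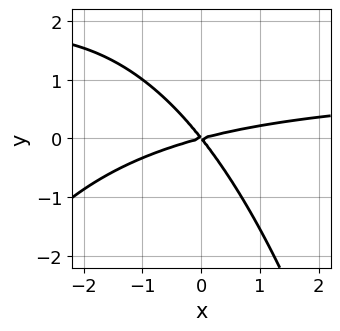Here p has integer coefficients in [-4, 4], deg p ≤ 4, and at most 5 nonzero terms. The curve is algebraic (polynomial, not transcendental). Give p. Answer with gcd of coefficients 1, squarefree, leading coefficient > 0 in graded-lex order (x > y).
x^2*y - x^2 + 3*x*y + 3*y^2

Degree: a generic line meets the curve in up to 3 points, so deg p = 3.
Against the integer gridlines: it meets the y-axis at y = 0 (among the integer gridlines); one x-axis crossing is at x = 0.
Solving for integer coefficients yields p as stated.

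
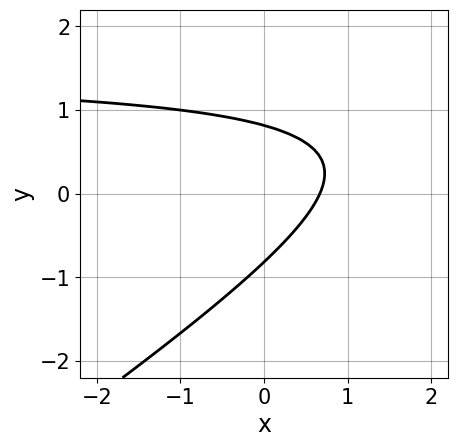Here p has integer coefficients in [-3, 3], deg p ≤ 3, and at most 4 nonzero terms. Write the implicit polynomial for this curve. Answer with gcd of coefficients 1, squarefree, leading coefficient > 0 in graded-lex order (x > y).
(a) deg p = 2. A generic line meets the curve in up to 2 points.
(b) The integer polynomial consistent with all of this is the stated p.

2*x*y - 3*y^2 - 3*x + 2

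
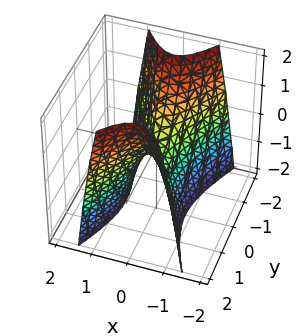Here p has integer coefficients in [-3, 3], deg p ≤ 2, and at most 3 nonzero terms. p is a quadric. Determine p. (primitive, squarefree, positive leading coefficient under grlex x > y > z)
3*x^2 - y^2 + z

(a) The degree is 2 — a saddle surface; a quadric.
(b) Symmetries: the x ↦ −x reflection is a symmetry, so x appears only in even powers; the y ↦ −y reflection is a symmetry, so y appears only in even powers.
(c) From the visible intercepts: one z-axis crossing is at z = 0; it crosses the x-axis at the gridline x = 0.
(d) Matching integer coefficients to the picture gives p.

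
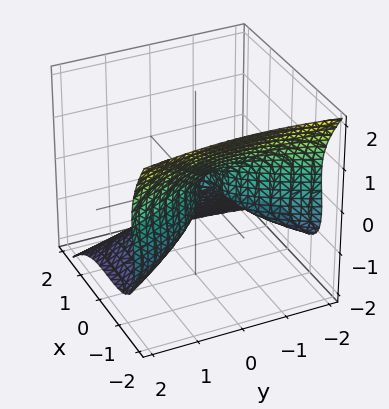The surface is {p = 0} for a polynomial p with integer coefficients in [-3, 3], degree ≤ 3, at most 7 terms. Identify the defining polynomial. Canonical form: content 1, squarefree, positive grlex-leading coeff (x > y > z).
3*x^3 - x^2*z + 3*z^3 + 2*y^2 + y

1. Degree: the shape is more complex than any degree-2 surface, so deg p = 3.
2. Checking where it meets the axes: it crosses the x-axis at the gridline x = 0; one z-axis crossing is at z = 0.
3. The integer polynomial consistent with all of this is the stated p.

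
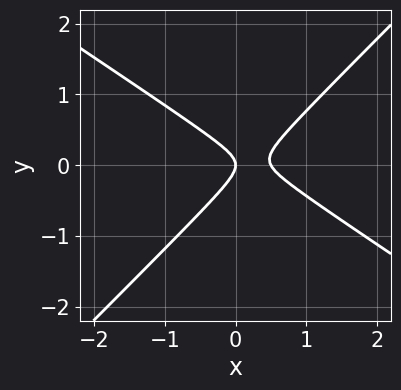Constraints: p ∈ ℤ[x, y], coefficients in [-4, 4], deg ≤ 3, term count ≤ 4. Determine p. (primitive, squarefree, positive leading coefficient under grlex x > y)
2*x^2 + x*y - 3*y^2 - x

Degree: the shape is more complex than any degree-1 curve, so deg p = 2.
From the visible intercepts: one y-axis crossing is at y = 0; it crosses the x-axis at the gridline x = 0.
Solving for integer coefficients yields p as stated.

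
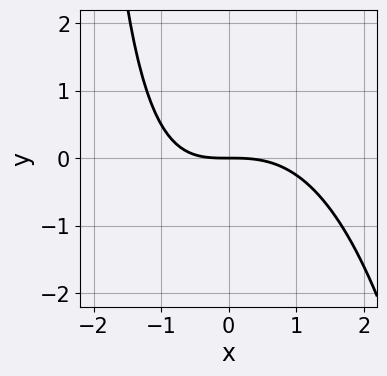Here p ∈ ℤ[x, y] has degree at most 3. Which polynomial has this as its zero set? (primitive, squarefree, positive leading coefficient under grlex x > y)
x^3 + x*y + 3*y

(a) Degree: the shape is more complex than any degree-2 curve, so deg p = 3.
(b) Observable constraints: one x-axis crossing is at x = 0; it crosses the y-axis at the gridline y = 0.
(c) Fitting integer coefficients to these (and the overall shape) gives p.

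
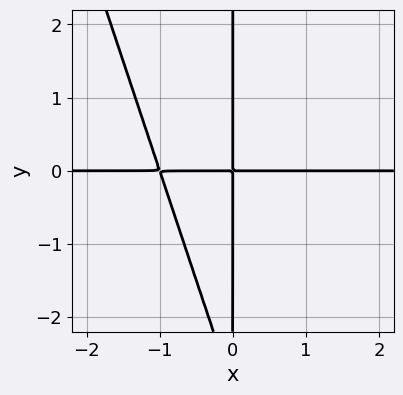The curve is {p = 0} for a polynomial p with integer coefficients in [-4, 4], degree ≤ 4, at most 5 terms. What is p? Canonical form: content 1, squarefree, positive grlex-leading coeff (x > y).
1. The degree is 3 — the shape is more complex than any degree-2 curve.
2. Observable constraints: the visible x-axis segment lies entirely on the curve; every point of the y-axis in the box is on the curve.
3. Solving for integer coefficients yields p as stated.

3*x^2*y + x*y^2 + 3*x*y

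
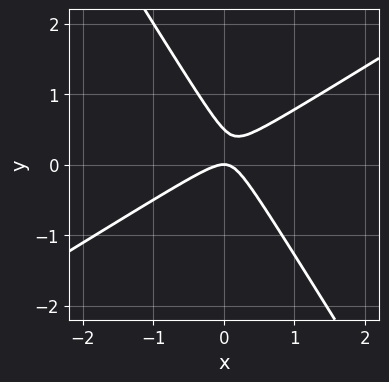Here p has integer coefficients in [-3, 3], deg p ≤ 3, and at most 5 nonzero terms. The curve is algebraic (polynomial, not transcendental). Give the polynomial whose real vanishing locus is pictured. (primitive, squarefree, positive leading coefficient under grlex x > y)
2*x^2 - 2*x*y - 2*y^2 + y

1. Degree: no degree-1 curve has this shape, so deg p = 2.
2. From the axis intercepts and sections: one y-axis crossing is at y = 0; it meets the x-axis at x = 0 (among the integer gridlines).
3. Together with the visible shape, these determine p as stated.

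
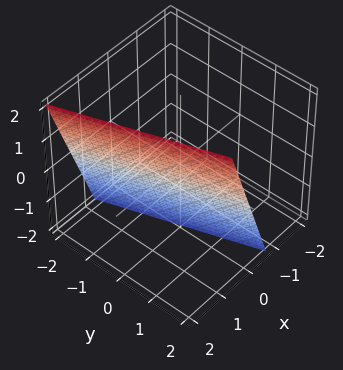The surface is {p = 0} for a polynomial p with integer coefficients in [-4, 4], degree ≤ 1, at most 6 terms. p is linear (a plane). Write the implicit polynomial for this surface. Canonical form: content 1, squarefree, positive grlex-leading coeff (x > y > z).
3*x + y - z - 2

1. deg p = 1. Every cross-section is a straight line — this is a plane.
2. Observable constraints: it meets the z-axis at z = -2 (among the integer gridlines); one y-axis crossing is at y = 2.
3. Putting this together gives p.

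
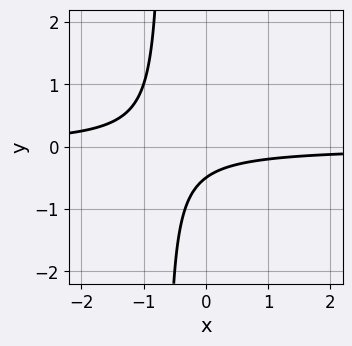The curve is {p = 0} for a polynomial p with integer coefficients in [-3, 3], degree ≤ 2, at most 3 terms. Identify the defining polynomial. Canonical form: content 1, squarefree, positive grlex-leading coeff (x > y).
3*x*y + 2*y + 1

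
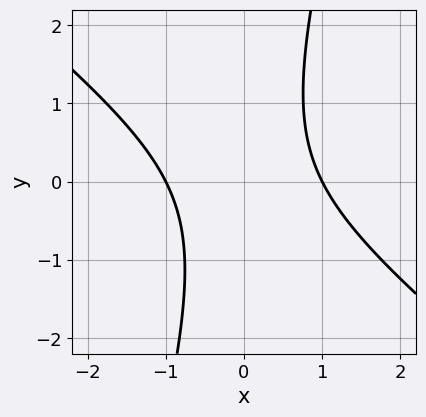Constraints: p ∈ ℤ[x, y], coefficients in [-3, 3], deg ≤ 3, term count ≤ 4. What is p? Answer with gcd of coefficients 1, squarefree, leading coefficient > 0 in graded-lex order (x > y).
3*x^2 + 3*x*y - y^2 - 3

(a) The degree is 2 — the shape is more complex than any degree-1 curve.
(b) Against the integer gridlines: among the integer gridlines, it crosses the x-axis at x ∈ {-1, 1}; it misses every integer gridline on the y-axis.
(c) Solving for integer coefficients yields p as stated.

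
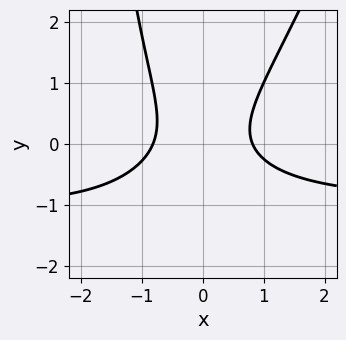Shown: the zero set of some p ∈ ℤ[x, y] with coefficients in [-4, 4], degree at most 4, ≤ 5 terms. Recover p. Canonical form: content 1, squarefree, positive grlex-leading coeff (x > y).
deg p = 3. The shape is more complex than any degree-2 curve.
From the visible intercepts: no y-intercept at any integer in the box.
Fitting integer coefficients to these (and the overall shape) gives p.

3*x^2*y - x*y^2 + 3*x^2 - 3*y^2 - 2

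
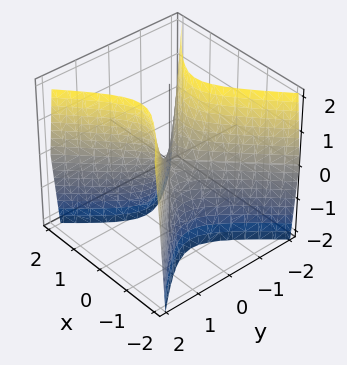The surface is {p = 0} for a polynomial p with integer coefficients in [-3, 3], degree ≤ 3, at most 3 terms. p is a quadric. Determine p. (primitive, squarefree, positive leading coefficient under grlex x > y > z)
3*x^2 - 3*y^2 + z

1. deg p = 2. A hyperbolic paraboloid; a quadric.
2. Symmetries: the y ↦ −y reflection is a symmetry, so y appears only in even powers; the x ↦ −x reflection is a symmetry, so x appears only in even powers.
3. From the visible intercepts: one z-axis crossing is at z = 0; it crosses the y-axis at the gridline y = 0; it crosses the x-axis at the gridline x = 0.
4. Solving for integer coefficients yields p as stated.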